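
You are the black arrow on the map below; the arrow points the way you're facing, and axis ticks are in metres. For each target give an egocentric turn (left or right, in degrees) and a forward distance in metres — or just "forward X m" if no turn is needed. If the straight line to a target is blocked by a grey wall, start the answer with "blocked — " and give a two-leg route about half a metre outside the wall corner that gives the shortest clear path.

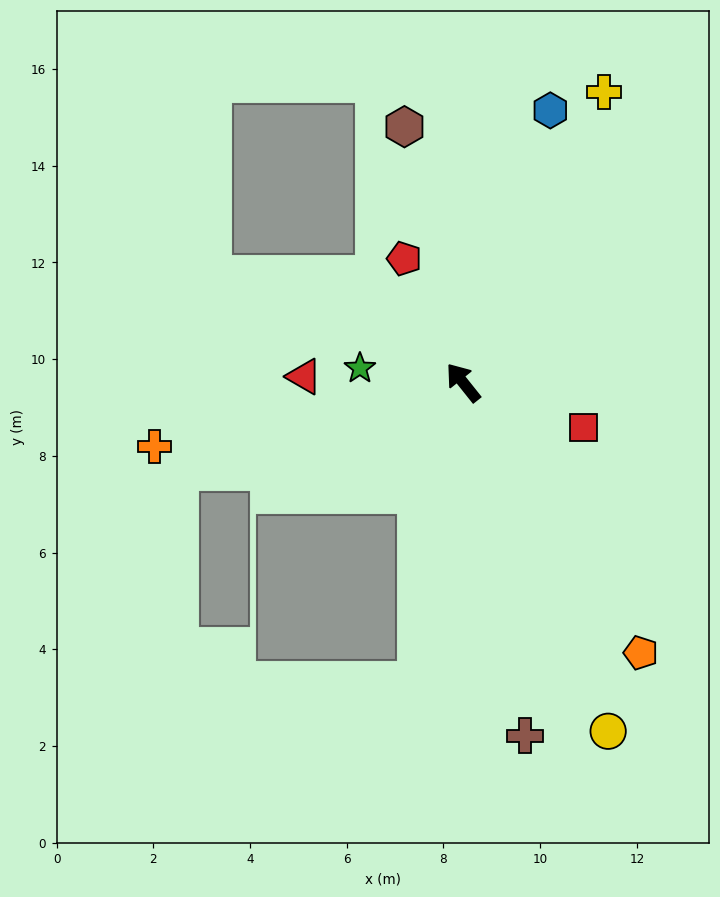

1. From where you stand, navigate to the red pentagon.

turn right 13°, forward 2.8 m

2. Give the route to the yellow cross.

turn right 65°, forward 6.7 m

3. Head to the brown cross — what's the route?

turn left 151°, forward 7.4 m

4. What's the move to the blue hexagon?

turn right 56°, forward 5.9 m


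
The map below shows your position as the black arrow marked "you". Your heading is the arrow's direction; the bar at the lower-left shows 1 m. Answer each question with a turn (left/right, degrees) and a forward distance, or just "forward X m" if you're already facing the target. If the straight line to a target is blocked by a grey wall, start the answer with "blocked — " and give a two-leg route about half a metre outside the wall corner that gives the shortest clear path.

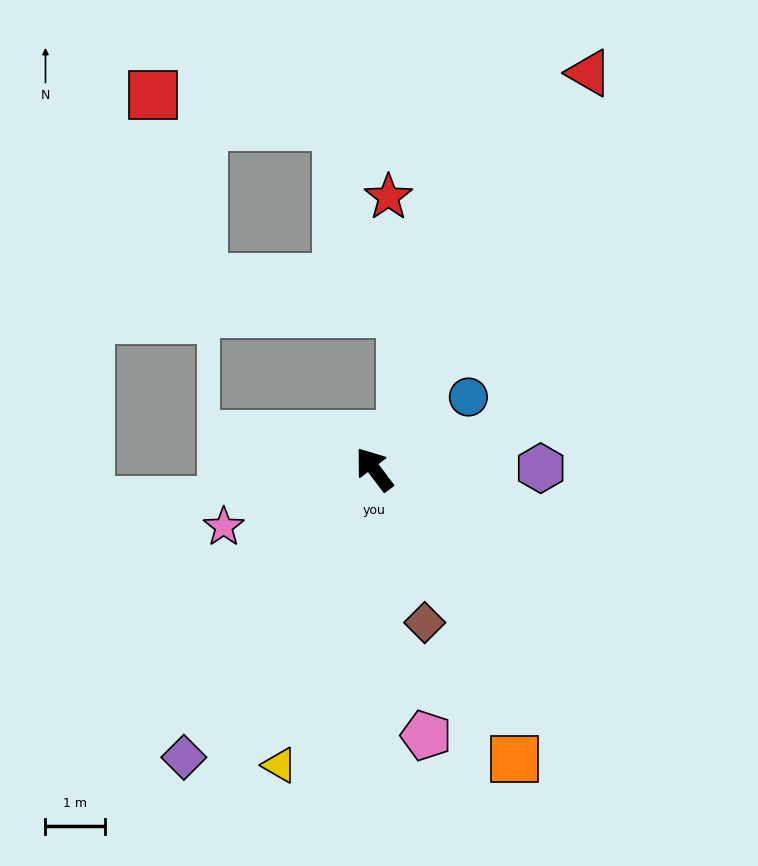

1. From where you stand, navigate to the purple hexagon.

turn right 127°, forward 2.8 m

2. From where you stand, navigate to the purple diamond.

turn left 110°, forward 5.8 m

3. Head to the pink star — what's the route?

turn left 74°, forward 2.7 m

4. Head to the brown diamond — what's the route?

turn left 161°, forward 2.7 m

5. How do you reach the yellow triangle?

turn left 125°, forward 5.3 m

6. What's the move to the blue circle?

turn right 89°, forward 2.0 m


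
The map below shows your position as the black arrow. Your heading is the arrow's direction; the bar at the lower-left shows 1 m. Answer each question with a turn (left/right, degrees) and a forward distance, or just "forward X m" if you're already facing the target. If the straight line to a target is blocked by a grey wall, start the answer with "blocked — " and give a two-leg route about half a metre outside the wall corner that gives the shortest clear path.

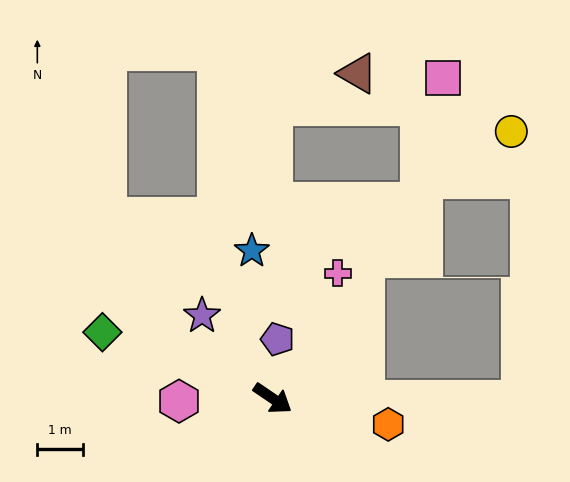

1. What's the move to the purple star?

turn left 165°, forward 2.4 m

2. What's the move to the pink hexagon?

turn right 144°, forward 2.0 m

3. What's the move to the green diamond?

turn right 167°, forward 4.0 m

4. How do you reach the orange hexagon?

turn left 22°, forward 2.6 m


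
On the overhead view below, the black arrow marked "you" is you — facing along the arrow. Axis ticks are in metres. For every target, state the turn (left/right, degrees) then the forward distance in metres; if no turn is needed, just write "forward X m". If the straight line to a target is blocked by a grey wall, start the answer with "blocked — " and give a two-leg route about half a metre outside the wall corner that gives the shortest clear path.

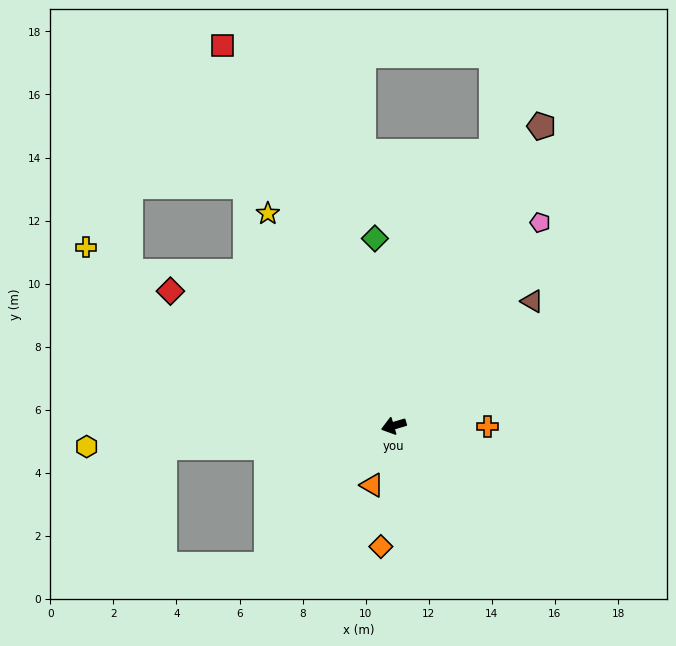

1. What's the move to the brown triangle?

turn right 155°, forward 5.9 m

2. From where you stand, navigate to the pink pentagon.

turn right 142°, forward 7.9 m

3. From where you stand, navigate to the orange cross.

turn left 163°, forward 3.0 m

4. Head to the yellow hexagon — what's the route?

turn right 13°, forward 9.8 m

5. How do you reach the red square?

turn right 82°, forward 13.2 m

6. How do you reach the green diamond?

turn right 101°, forward 6.0 m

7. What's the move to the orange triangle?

turn left 53°, forward 2.0 m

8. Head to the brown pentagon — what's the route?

turn right 133°, forward 10.6 m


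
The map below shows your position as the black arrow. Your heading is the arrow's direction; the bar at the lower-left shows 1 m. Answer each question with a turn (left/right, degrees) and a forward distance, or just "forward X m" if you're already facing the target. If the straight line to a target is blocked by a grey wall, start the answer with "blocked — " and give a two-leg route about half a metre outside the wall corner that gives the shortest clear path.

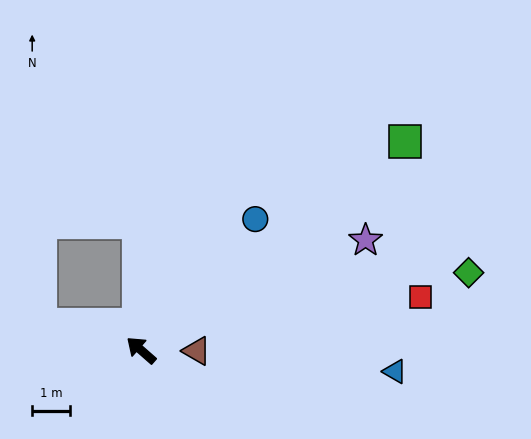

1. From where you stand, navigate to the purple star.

turn right 113°, forward 6.6 m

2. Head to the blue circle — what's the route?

turn right 90°, forward 4.6 m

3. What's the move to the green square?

turn right 100°, forward 8.8 m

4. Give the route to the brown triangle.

turn right 139°, forward 1.5 m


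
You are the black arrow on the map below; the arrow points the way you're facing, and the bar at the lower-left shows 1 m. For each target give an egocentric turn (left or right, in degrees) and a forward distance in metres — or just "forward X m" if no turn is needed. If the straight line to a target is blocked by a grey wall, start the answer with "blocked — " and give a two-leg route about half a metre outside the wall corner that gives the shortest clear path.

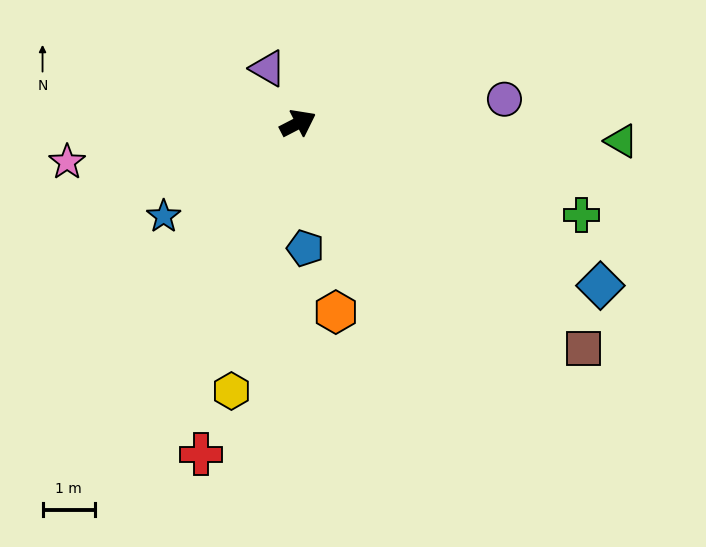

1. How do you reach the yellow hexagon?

turn right 131°, forward 5.3 m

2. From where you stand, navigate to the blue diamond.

turn right 56°, forward 6.6 m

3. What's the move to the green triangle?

turn right 30°, forward 6.2 m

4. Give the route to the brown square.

turn right 66°, forward 6.9 m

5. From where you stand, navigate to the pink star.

turn left 162°, forward 4.5 m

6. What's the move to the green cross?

turn right 45°, forward 5.7 m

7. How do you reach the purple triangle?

turn left 92°, forward 1.2 m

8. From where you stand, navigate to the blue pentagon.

turn right 114°, forward 2.4 m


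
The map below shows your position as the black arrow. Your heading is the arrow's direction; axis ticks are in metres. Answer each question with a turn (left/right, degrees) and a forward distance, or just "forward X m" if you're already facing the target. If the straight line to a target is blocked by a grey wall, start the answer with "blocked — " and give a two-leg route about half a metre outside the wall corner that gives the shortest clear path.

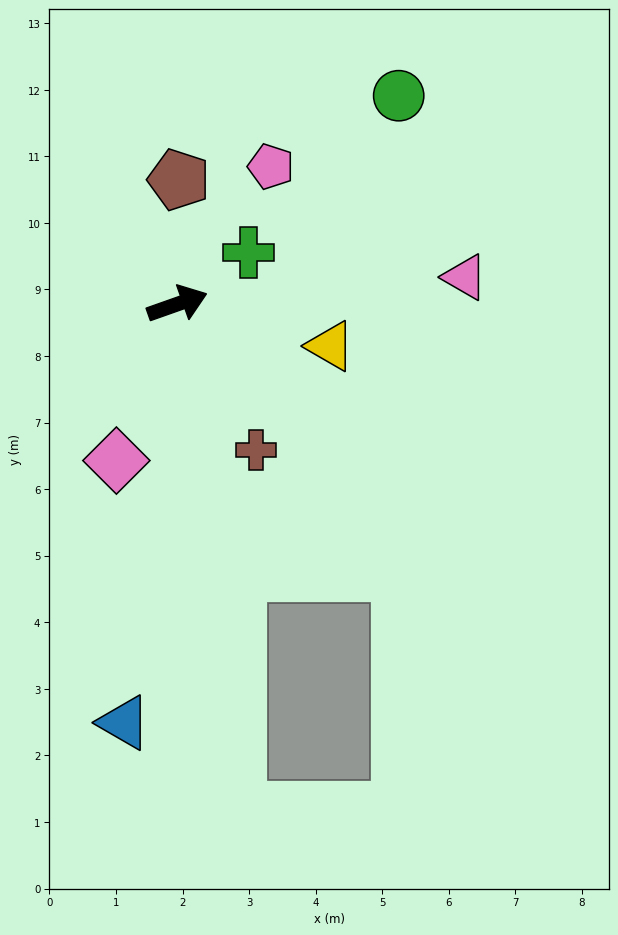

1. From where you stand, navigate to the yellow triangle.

turn right 35°, forward 2.4 m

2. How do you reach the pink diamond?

turn right 131°, forward 2.5 m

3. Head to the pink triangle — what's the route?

turn right 14°, forward 4.3 m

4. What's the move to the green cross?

turn left 16°, forward 1.3 m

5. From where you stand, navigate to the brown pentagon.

turn left 70°, forward 1.9 m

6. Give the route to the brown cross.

turn right 81°, forward 2.5 m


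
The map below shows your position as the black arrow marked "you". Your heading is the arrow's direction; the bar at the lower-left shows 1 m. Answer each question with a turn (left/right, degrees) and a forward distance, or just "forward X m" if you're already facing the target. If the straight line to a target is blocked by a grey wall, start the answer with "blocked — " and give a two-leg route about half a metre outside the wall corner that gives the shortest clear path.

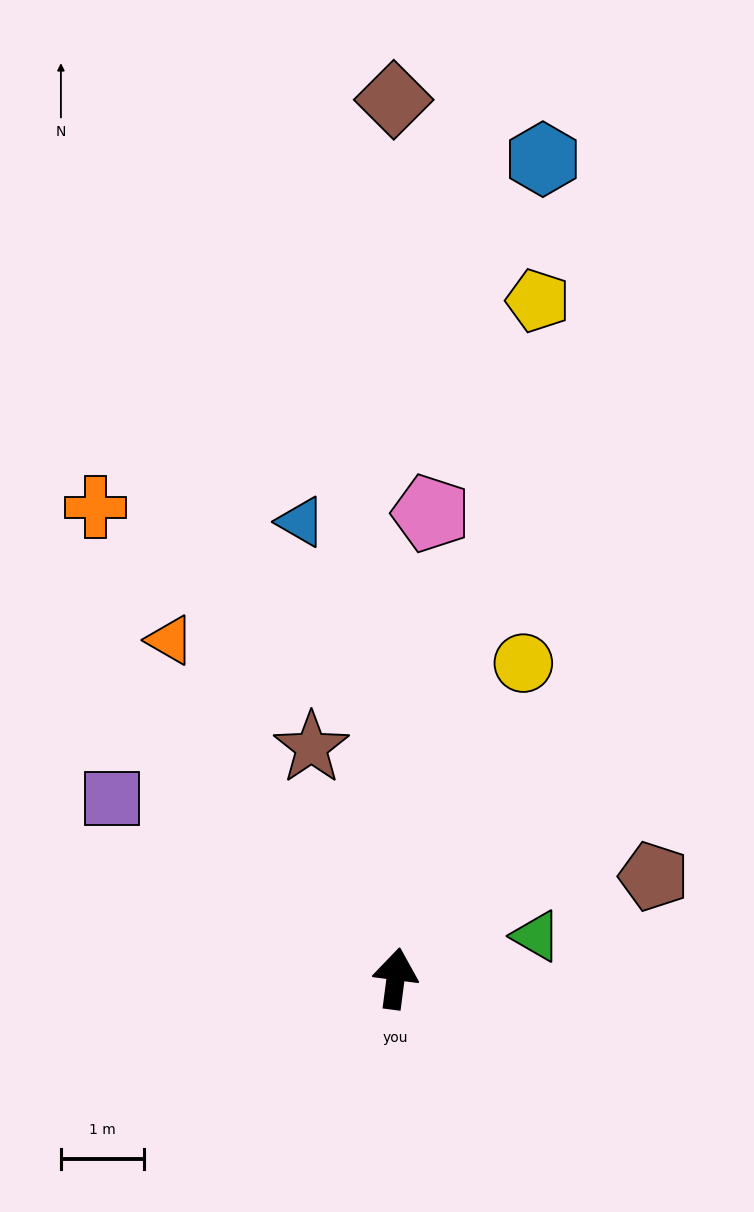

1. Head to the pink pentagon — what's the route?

turn left 3°, forward 5.6 m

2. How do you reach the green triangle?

turn right 66°, forward 1.8 m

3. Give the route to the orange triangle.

turn left 41°, forward 4.9 m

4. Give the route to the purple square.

turn left 65°, forward 4.0 m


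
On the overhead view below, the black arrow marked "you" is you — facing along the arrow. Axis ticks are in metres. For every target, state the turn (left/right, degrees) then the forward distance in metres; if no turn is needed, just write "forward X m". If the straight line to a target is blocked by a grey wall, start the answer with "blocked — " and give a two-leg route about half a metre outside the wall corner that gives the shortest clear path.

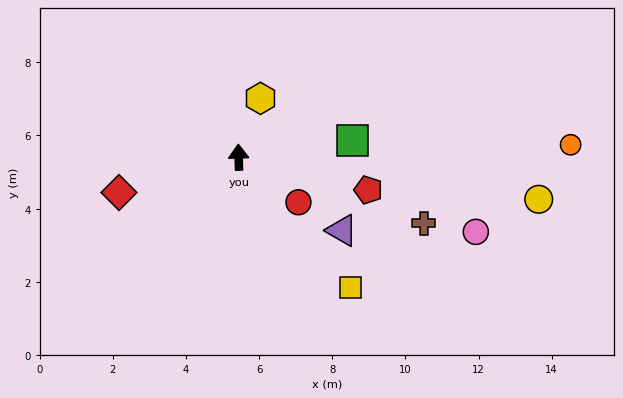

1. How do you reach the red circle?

turn right 129°, forward 2.0 m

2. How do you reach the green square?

turn right 83°, forward 3.2 m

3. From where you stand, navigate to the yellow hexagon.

turn right 22°, forward 1.7 m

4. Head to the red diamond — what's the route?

turn left 105°, forward 3.4 m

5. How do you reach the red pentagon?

turn right 106°, forward 3.7 m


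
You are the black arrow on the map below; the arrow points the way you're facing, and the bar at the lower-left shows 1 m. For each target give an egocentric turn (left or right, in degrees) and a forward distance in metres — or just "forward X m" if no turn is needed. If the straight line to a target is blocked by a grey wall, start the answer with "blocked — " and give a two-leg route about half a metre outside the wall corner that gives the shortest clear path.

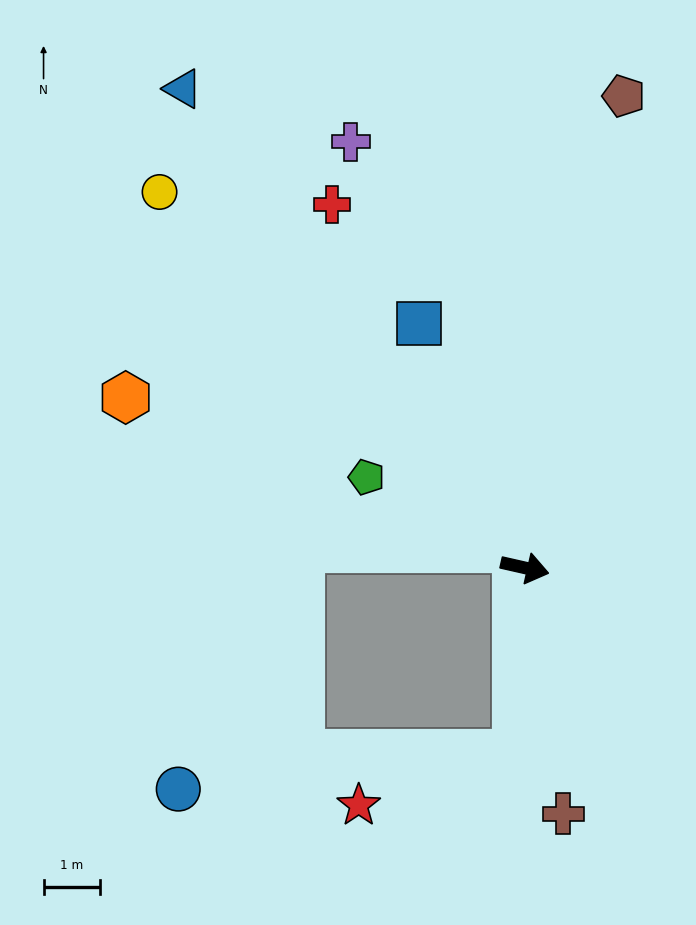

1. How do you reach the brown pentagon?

turn left 91°, forward 8.5 m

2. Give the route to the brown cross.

turn right 68°, forward 4.4 m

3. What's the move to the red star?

blocked — turn right 80°, forward 3.3 m, then turn right 69°, forward 2.9 m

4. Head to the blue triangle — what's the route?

turn left 138°, forward 10.4 m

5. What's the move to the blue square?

turn left 126°, forward 4.7 m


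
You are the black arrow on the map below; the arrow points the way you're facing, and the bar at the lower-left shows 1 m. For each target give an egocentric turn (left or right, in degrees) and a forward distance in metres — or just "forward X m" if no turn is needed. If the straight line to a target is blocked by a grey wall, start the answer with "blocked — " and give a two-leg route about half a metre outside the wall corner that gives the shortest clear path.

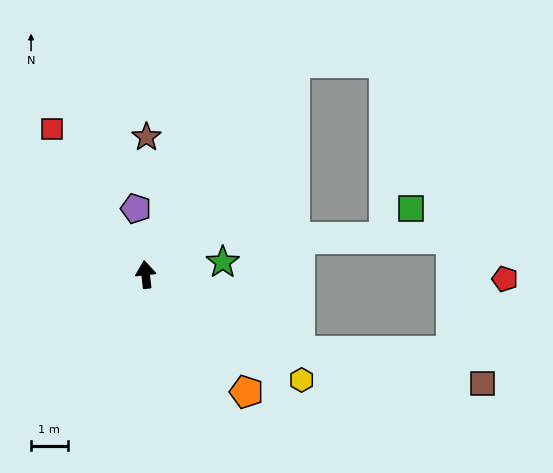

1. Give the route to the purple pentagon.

turn left 2°, forward 1.8 m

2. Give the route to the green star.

turn right 87°, forward 2.1 m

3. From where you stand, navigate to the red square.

turn left 27°, forward 4.7 m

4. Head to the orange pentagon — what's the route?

turn right 146°, forward 4.2 m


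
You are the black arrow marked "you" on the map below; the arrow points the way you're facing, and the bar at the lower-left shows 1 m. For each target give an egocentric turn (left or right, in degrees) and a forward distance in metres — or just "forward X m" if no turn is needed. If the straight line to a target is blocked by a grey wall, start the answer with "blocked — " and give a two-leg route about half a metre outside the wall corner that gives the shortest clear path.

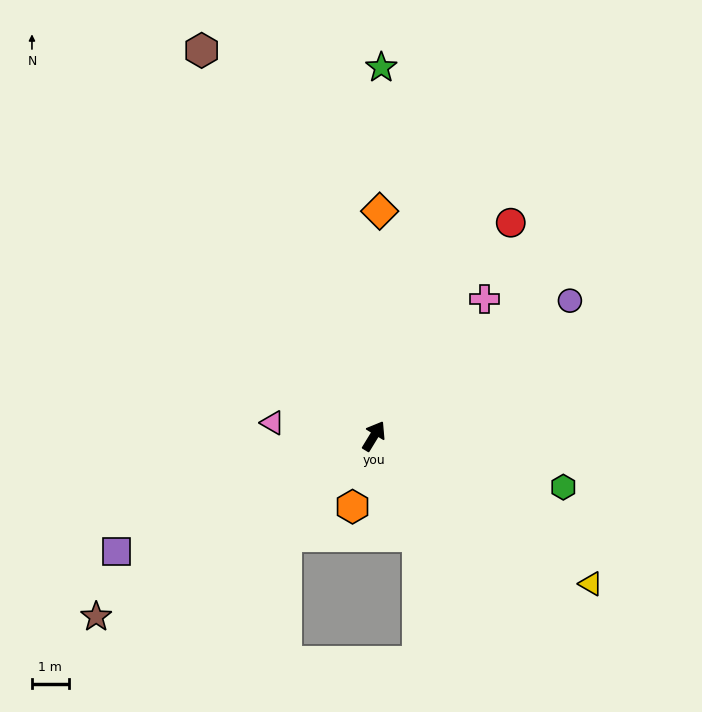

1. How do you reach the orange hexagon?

turn right 165°, forward 2.0 m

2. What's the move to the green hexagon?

turn right 74°, forward 5.3 m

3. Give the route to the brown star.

turn left 154°, forward 9.0 m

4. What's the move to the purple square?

turn left 145°, forward 7.7 m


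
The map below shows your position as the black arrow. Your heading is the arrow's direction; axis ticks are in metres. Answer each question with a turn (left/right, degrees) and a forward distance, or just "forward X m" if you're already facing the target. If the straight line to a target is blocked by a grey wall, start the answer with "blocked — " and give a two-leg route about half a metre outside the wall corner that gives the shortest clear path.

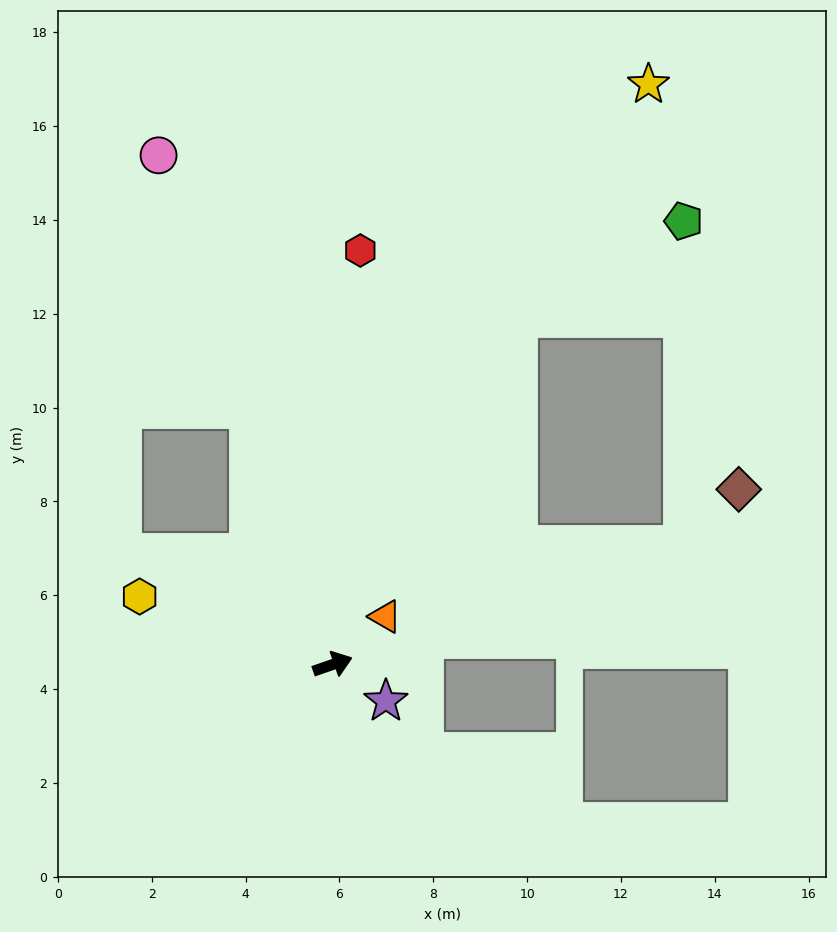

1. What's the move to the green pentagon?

blocked — forward 7.9 m, then turn left 71°, forward 6.9 m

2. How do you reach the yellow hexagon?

turn left 141°, forward 4.4 m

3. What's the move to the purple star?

turn right 54°, forward 1.4 m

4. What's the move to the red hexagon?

turn left 67°, forward 8.8 m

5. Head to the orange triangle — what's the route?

turn left 23°, forward 1.5 m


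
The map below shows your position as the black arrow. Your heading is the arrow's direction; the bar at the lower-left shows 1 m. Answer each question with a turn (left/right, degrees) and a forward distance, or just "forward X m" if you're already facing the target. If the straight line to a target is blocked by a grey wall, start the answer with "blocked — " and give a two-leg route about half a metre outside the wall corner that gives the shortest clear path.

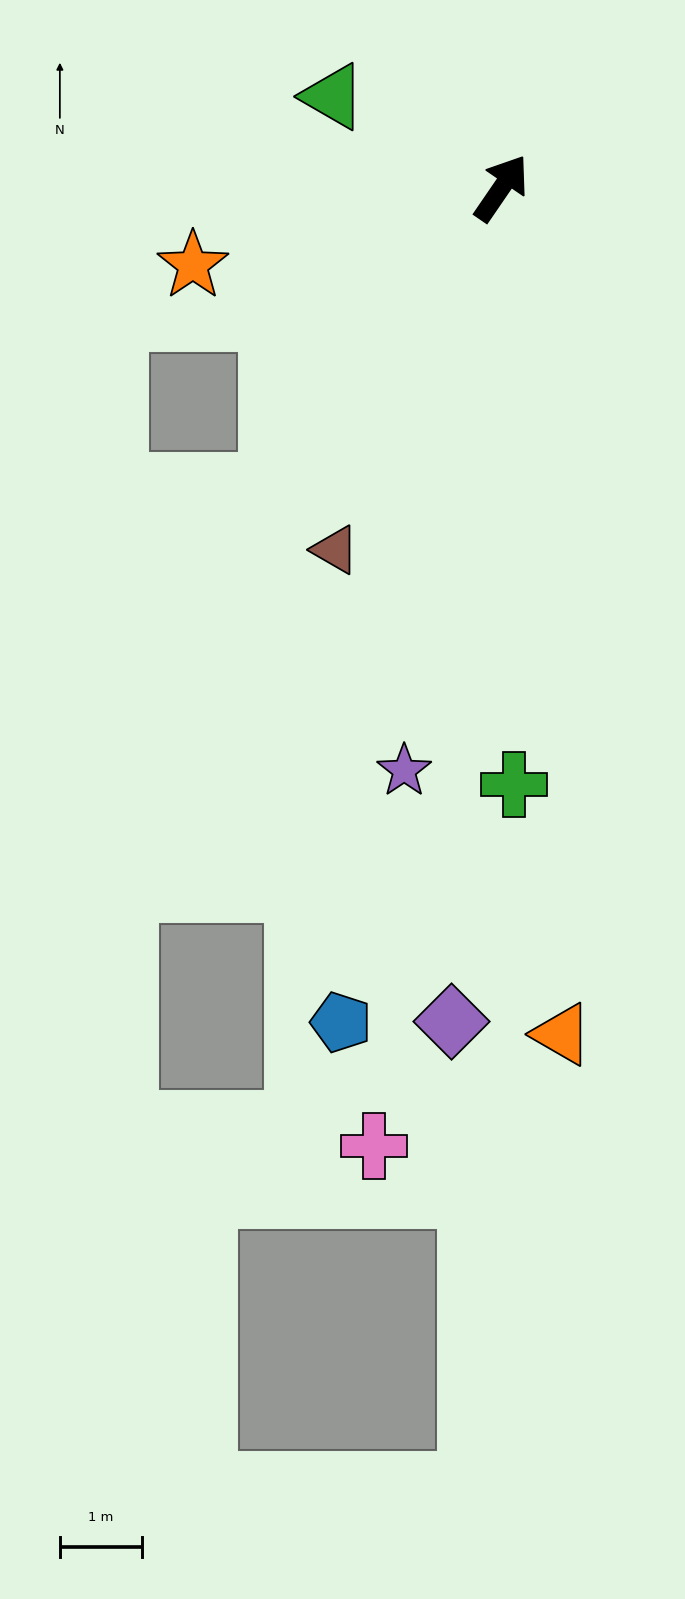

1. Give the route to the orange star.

turn left 138°, forward 3.9 m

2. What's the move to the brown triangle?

turn right 170°, forward 4.8 m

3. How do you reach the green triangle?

turn left 96°, forward 2.3 m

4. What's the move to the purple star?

turn right 155°, forward 7.2 m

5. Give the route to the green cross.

turn right 144°, forward 7.3 m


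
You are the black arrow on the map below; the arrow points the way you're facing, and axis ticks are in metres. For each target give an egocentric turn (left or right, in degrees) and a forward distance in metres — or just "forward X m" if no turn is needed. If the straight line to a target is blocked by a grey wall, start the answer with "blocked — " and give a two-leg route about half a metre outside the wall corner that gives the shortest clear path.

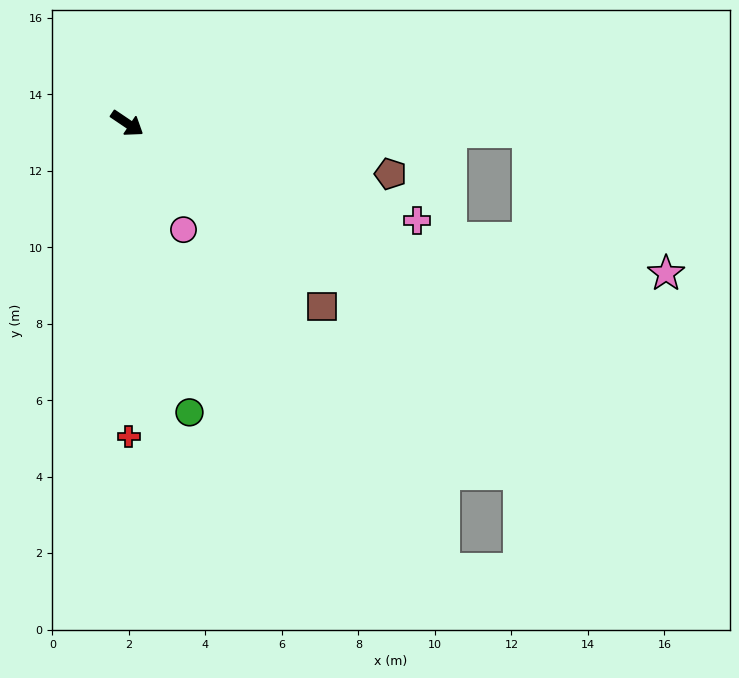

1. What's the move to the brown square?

turn right 9°, forward 7.0 m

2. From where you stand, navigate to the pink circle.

turn right 28°, forward 3.1 m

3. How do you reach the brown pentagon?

turn left 23°, forward 7.0 m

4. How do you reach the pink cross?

turn left 15°, forward 8.0 m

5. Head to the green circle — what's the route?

turn right 44°, forward 7.7 m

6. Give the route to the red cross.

turn right 56°, forward 8.2 m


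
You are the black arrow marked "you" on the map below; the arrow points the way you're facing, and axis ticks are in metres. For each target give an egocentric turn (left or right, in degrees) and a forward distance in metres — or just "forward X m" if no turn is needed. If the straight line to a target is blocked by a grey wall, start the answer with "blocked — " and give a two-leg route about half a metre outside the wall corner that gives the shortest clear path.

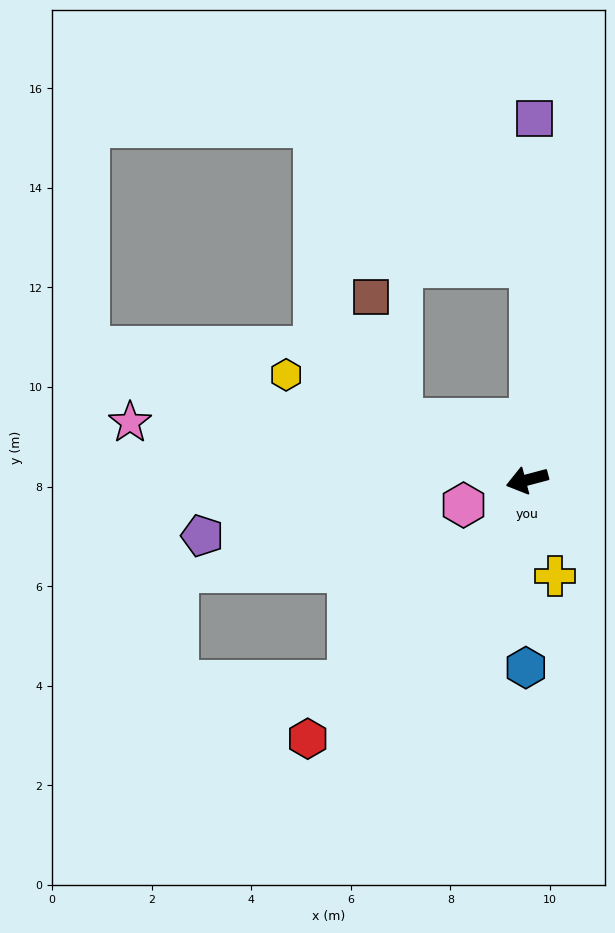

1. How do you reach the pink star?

turn right 23°, forward 8.1 m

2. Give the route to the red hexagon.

turn left 35°, forward 6.8 m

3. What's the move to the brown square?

blocked — turn right 41°, forward 2.8 m, then turn right 50°, forward 2.5 m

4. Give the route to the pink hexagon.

turn left 7°, forward 1.4 m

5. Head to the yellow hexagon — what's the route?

turn right 38°, forward 5.3 m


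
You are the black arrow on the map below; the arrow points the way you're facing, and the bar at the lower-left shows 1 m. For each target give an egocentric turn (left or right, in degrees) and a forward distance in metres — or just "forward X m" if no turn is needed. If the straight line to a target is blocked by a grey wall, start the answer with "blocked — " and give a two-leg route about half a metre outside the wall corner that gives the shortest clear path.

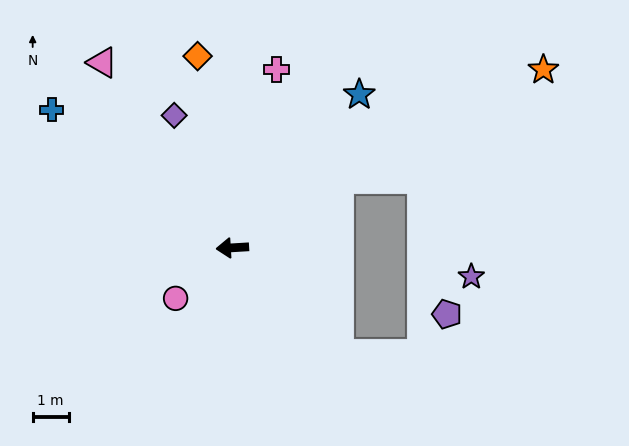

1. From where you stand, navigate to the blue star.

turn right 133°, forward 5.5 m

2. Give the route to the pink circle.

turn left 38°, forward 2.1 m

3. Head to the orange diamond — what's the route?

turn right 83°, forward 5.4 m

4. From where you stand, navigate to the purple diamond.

turn right 70°, forward 4.0 m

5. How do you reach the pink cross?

turn right 107°, forward 5.1 m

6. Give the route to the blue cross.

turn right 41°, forward 6.3 m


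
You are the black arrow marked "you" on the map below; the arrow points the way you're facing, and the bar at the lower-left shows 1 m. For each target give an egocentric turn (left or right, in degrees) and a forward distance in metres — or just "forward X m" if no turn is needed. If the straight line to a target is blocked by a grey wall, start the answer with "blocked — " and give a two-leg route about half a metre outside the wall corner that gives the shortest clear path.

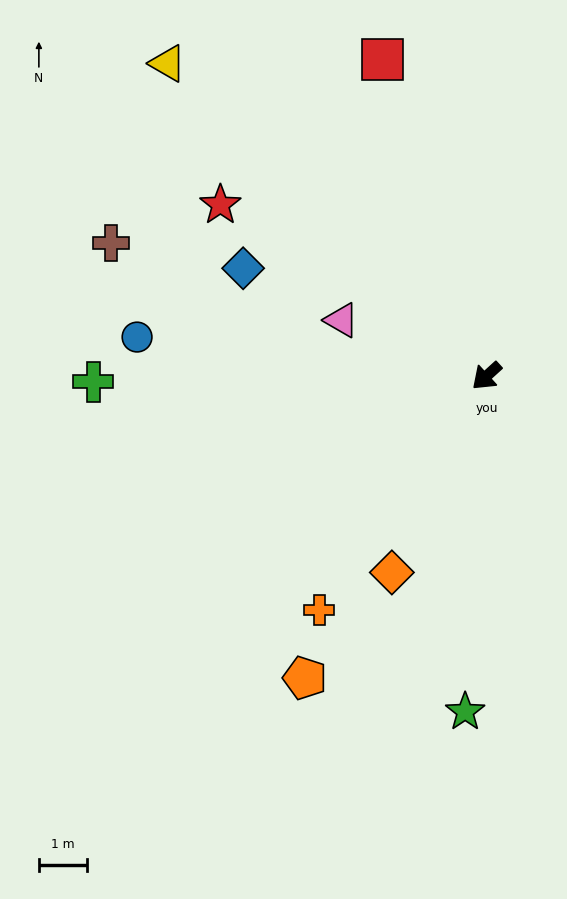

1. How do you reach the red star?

turn right 75°, forward 6.5 m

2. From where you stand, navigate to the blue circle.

turn right 49°, forward 7.3 m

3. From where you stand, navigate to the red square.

turn right 114°, forward 6.9 m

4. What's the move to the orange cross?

turn left 12°, forward 5.9 m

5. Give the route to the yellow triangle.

turn right 87°, forward 9.2 m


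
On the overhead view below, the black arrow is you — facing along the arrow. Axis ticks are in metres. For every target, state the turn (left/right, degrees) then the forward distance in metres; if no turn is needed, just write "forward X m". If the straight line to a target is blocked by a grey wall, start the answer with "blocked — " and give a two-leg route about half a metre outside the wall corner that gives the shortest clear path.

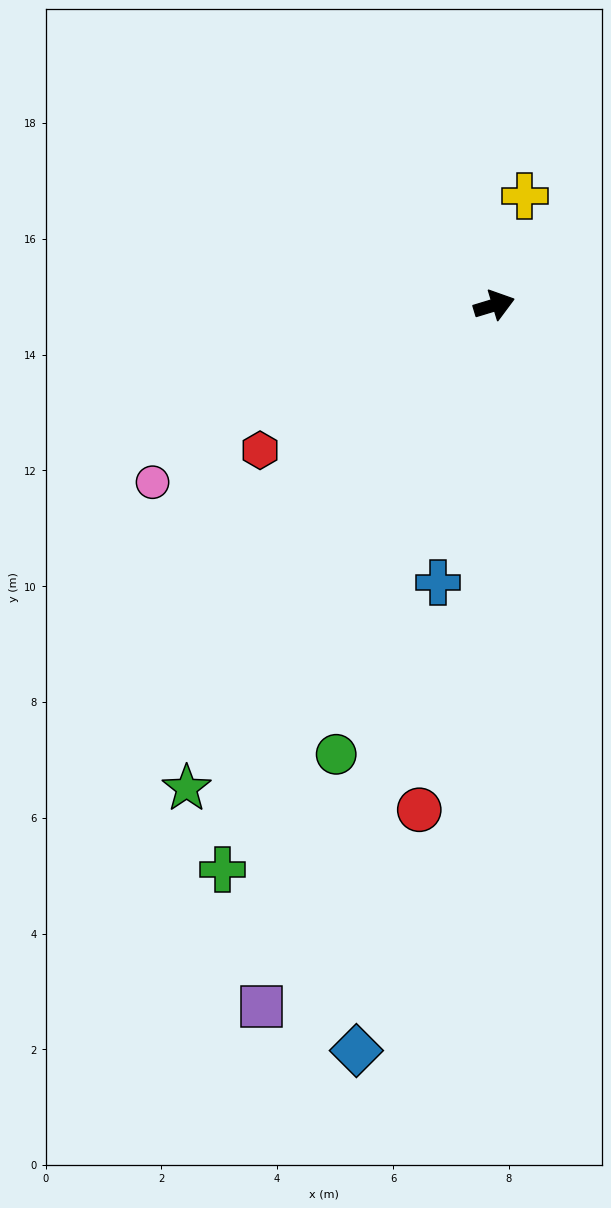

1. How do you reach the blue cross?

turn right 118°, forward 4.9 m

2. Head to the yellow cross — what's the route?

turn left 58°, forward 2.0 m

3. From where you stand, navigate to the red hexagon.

turn right 165°, forward 4.8 m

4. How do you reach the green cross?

turn right 133°, forward 10.8 m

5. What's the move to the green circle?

turn right 126°, forward 8.2 m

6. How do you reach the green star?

turn right 139°, forward 9.9 m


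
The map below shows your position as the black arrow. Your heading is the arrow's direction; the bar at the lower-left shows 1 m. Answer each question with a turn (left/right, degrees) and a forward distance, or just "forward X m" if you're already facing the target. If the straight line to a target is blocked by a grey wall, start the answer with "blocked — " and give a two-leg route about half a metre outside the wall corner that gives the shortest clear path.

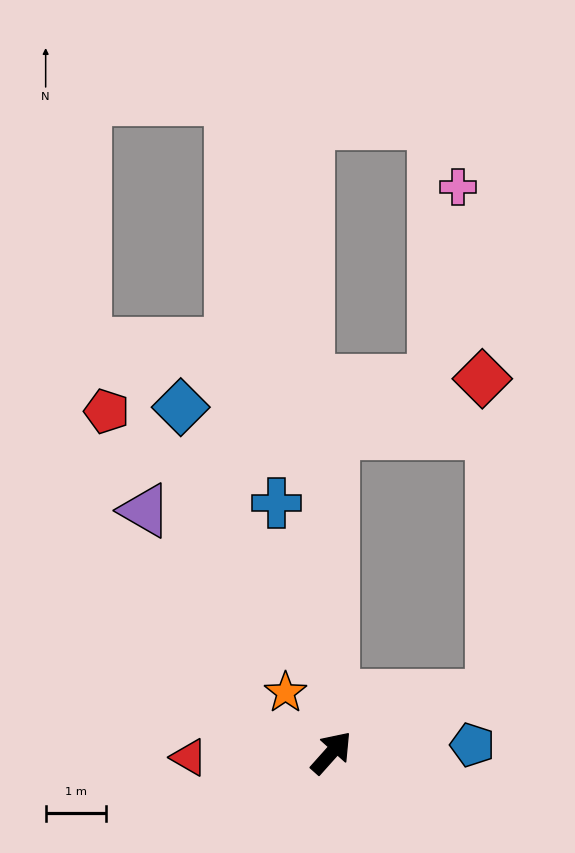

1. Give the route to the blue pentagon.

turn right 45°, forward 2.3 m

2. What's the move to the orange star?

turn left 79°, forward 1.2 m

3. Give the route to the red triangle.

turn left 134°, forward 2.3 m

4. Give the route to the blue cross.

turn left 54°, forward 4.2 m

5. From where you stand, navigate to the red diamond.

blocked — turn left 41°, forward 5.2 m, then turn right 69°, forward 2.6 m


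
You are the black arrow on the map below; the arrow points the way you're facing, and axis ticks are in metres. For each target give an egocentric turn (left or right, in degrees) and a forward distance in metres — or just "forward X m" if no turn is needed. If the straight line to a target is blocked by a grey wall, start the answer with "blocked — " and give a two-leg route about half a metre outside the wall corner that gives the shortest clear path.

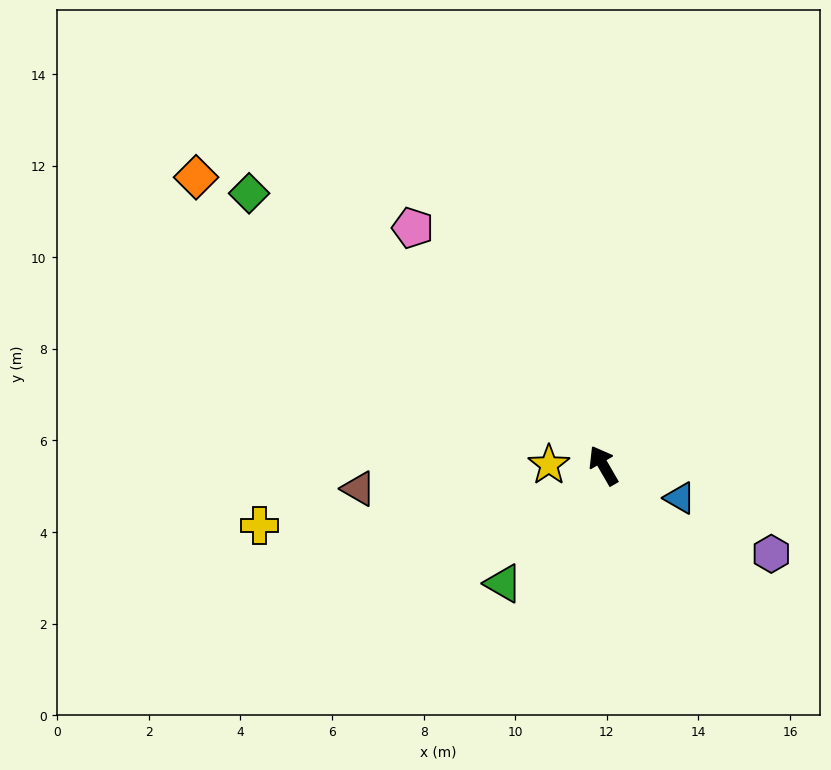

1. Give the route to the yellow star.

turn left 59°, forward 1.2 m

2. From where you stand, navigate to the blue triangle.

turn right 143°, forward 1.8 m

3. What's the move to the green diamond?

turn left 22°, forward 9.8 m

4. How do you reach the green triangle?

turn left 110°, forward 3.4 m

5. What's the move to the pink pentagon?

turn left 9°, forward 6.7 m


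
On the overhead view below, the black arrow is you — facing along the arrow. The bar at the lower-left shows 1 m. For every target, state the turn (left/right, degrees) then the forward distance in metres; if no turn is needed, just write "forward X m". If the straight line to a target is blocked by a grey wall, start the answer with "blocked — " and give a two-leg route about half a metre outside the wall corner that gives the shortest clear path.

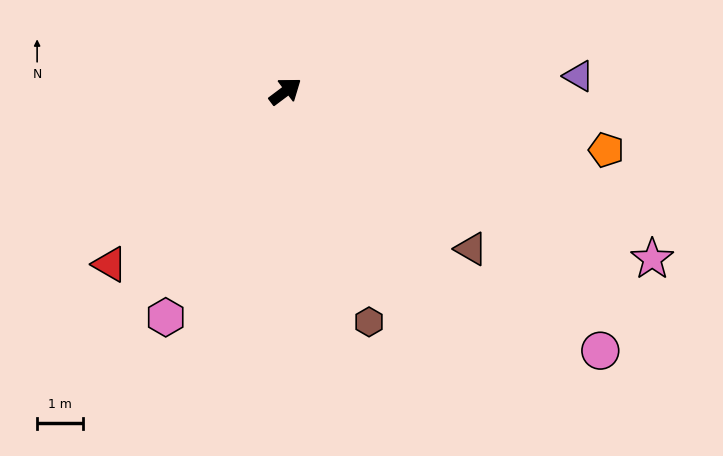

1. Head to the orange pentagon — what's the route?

turn right 47°, forward 7.2 m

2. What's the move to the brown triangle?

turn right 77°, forward 5.4 m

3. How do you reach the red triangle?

turn right 172°, forward 5.4 m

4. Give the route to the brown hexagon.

turn right 107°, forward 5.4 m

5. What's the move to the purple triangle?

turn right 34°, forward 6.5 m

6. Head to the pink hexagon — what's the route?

turn right 155°, forward 5.6 m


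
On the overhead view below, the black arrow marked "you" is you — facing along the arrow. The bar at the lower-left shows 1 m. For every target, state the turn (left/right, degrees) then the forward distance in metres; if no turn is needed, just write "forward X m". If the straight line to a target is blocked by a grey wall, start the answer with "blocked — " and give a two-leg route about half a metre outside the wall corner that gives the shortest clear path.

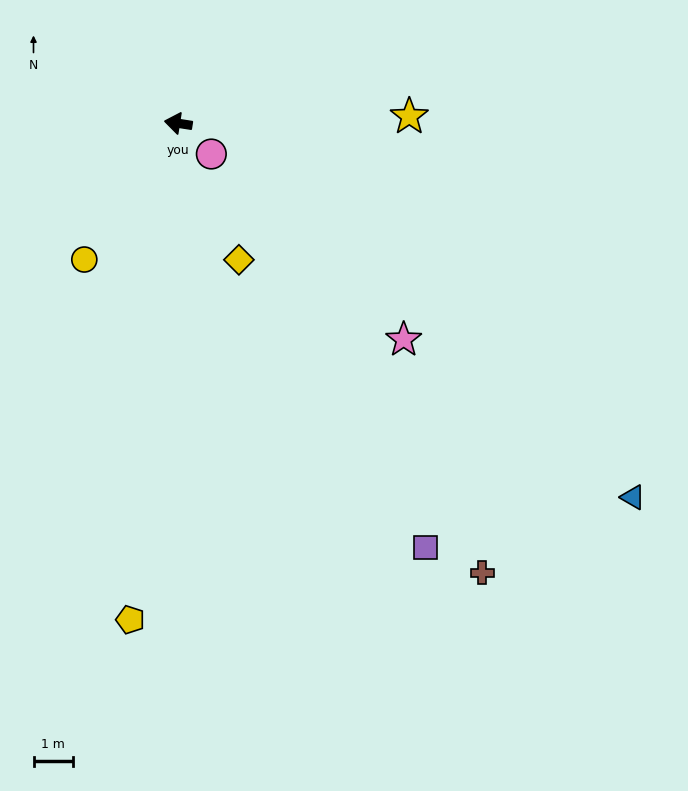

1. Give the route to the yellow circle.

turn left 64°, forward 4.2 m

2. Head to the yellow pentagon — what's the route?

turn left 93°, forward 12.7 m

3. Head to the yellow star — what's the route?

turn right 169°, forward 5.9 m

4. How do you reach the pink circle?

turn left 146°, forward 1.1 m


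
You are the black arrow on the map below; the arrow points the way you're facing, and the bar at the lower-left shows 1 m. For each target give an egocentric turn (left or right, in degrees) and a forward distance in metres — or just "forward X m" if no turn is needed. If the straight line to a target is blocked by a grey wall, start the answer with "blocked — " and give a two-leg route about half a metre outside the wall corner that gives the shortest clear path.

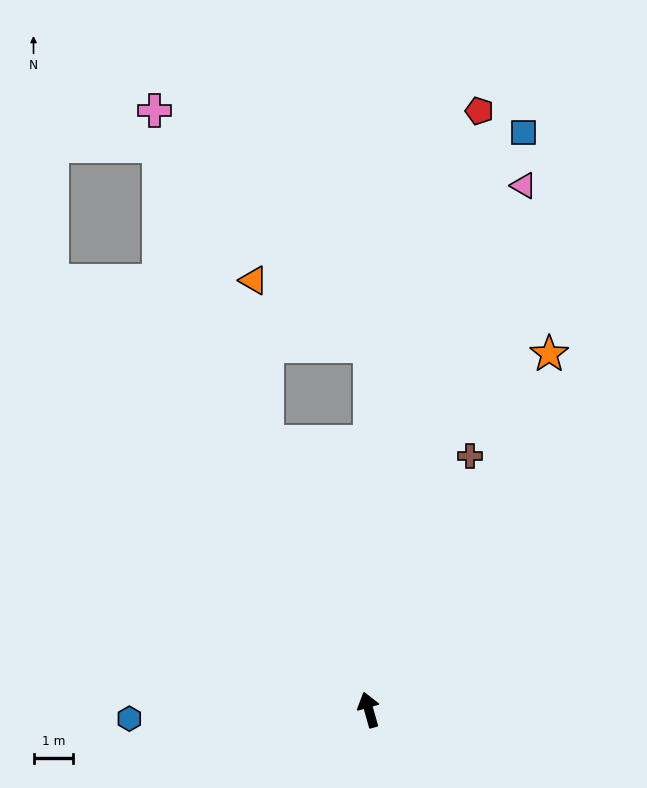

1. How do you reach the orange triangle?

blocked — turn left 5°, forward 7.2 m, then turn right 16°, forward 4.1 m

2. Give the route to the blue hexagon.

turn left 76°, forward 6.0 m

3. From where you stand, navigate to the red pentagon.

turn right 26°, forward 15.4 m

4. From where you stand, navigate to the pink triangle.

turn right 32°, forward 13.8 m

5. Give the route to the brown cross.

turn right 38°, forward 6.9 m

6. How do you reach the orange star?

turn right 43°, forward 10.1 m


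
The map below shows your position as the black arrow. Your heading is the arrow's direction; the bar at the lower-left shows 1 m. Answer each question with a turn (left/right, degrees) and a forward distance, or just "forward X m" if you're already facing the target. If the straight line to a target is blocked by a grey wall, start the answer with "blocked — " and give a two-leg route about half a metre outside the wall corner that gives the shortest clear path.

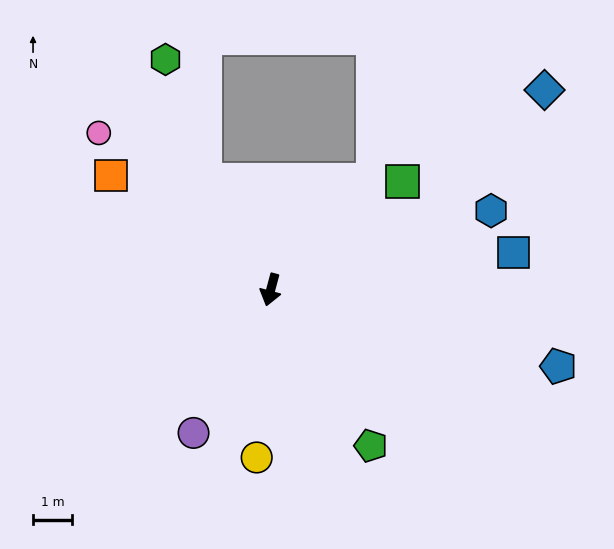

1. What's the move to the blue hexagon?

turn left 125°, forward 6.0 m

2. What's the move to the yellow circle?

turn left 10°, forward 4.3 m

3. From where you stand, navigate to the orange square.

turn right 111°, forward 5.1 m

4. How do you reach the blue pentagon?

turn left 90°, forward 7.7 m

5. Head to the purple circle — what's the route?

turn right 13°, forward 4.2 m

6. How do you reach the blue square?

turn left 114°, forward 6.3 m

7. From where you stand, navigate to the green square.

turn left 144°, forward 4.4 m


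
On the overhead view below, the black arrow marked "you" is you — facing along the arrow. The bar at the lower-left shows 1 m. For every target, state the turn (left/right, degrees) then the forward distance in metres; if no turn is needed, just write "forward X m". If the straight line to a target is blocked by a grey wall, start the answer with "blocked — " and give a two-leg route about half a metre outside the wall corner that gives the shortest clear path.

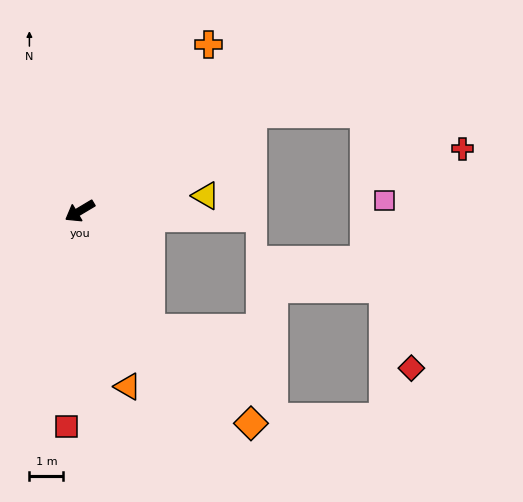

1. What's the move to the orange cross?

turn right 159°, forward 6.2 m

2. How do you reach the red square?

turn left 56°, forward 6.4 m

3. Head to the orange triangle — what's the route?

turn left 74°, forward 5.4 m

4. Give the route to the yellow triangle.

turn left 156°, forward 3.7 m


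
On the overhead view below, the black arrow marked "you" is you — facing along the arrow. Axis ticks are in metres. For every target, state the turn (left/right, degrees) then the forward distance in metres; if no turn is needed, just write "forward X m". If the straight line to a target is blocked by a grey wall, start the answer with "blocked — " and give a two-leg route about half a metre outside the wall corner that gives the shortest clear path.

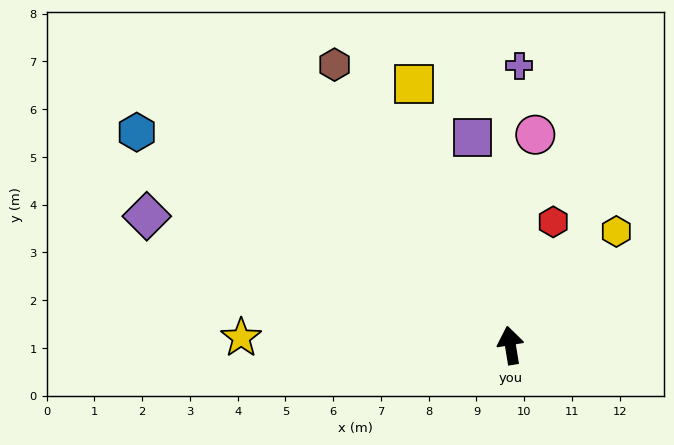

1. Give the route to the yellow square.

turn left 11°, forward 5.8 m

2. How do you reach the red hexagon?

turn right 28°, forward 2.7 m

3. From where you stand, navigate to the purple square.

forward 4.4 m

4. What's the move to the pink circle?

turn right 16°, forward 4.4 m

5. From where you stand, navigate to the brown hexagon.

turn left 23°, forward 6.9 m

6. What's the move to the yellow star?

turn left 79°, forward 5.6 m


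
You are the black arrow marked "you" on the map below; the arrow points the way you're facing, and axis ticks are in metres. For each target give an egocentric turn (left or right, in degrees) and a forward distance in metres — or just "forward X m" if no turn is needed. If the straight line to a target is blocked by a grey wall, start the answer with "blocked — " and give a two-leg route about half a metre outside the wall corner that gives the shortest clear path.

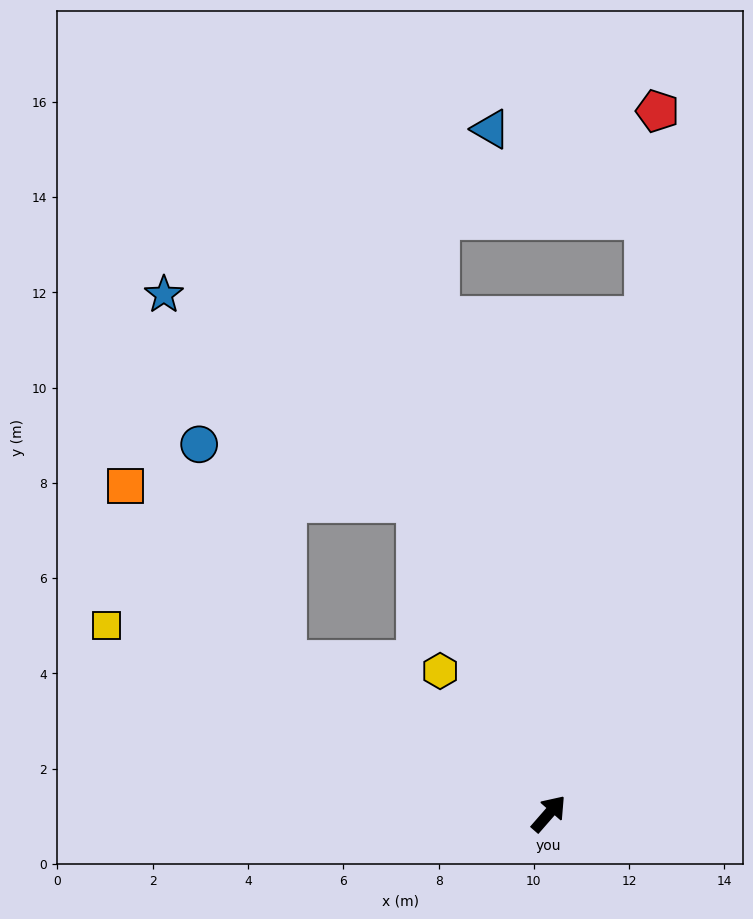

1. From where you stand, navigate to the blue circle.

blocked — turn left 101°, forward 6.4 m, then turn right 38°, forward 4.9 m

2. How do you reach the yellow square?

turn left 108°, forward 10.1 m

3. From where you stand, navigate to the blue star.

blocked — turn left 64°, forward 7.1 m, then turn left 28°, forward 6.9 m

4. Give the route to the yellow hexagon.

turn left 78°, forward 3.8 m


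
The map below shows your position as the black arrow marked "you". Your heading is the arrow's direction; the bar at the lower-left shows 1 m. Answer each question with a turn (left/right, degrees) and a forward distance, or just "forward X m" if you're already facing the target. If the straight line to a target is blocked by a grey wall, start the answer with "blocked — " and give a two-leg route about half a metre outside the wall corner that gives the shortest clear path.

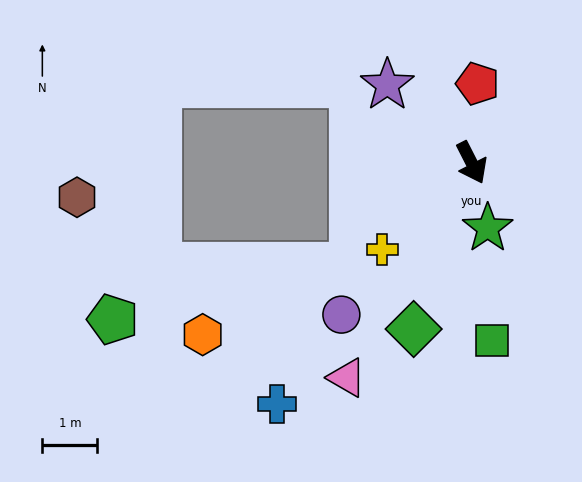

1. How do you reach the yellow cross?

turn right 73°, forward 2.3 m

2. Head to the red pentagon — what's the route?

turn left 149°, forward 1.4 m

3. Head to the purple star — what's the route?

turn right 160°, forward 2.1 m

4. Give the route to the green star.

turn right 13°, forward 1.2 m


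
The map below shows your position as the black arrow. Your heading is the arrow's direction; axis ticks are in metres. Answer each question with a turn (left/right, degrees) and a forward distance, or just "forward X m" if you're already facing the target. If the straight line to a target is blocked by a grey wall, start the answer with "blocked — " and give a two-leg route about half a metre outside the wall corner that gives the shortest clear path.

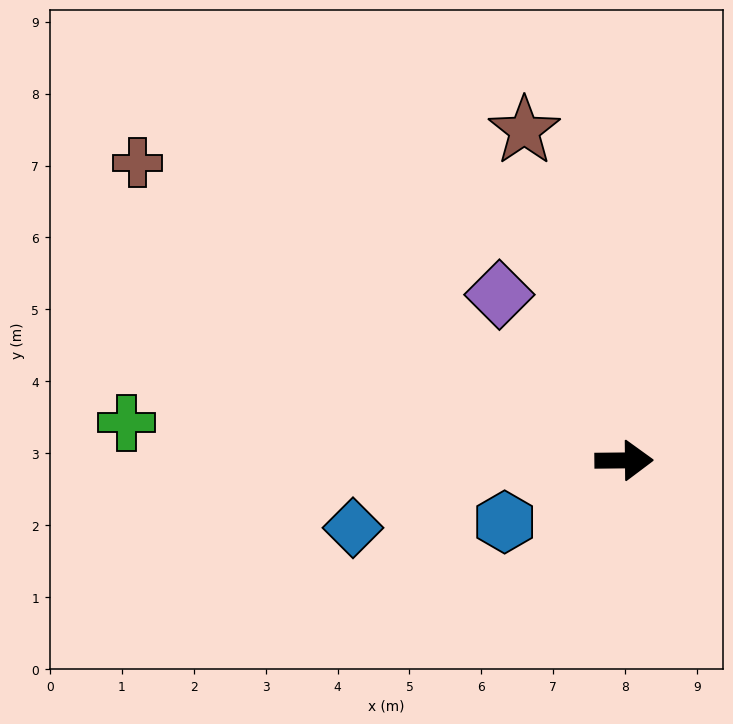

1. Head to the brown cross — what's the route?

turn left 148°, forward 7.9 m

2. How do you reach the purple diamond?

turn left 126°, forward 2.9 m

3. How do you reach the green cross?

turn left 175°, forward 6.9 m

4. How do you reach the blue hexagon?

turn right 153°, forward 1.9 m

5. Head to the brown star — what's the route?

turn left 106°, forward 4.8 m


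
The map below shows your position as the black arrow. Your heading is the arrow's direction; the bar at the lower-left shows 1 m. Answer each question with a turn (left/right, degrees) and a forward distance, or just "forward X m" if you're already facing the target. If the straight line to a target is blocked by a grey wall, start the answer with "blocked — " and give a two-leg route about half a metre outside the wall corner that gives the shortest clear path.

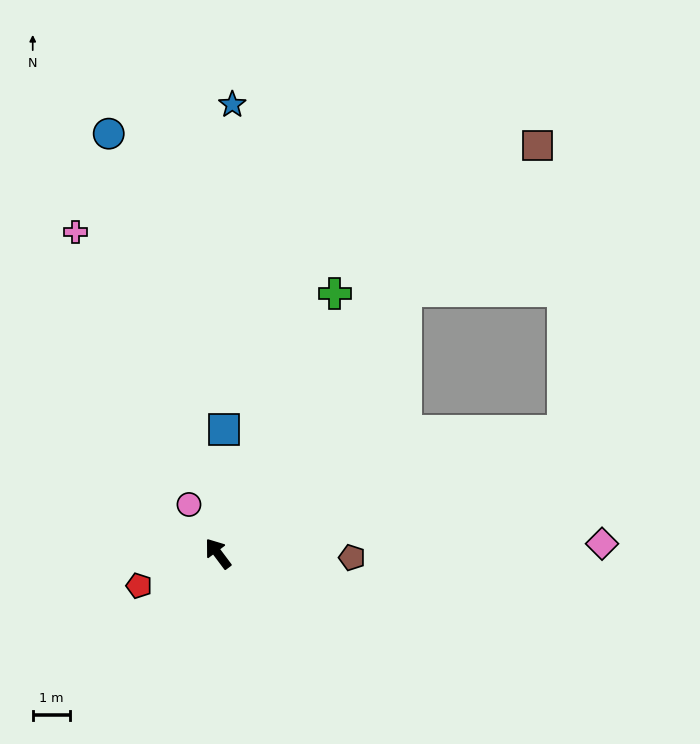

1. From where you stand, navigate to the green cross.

turn right 61°, forward 7.6 m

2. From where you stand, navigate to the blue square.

turn right 40°, forward 3.3 m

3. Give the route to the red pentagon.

turn left 75°, forward 2.3 m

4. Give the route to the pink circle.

turn right 6°, forward 1.5 m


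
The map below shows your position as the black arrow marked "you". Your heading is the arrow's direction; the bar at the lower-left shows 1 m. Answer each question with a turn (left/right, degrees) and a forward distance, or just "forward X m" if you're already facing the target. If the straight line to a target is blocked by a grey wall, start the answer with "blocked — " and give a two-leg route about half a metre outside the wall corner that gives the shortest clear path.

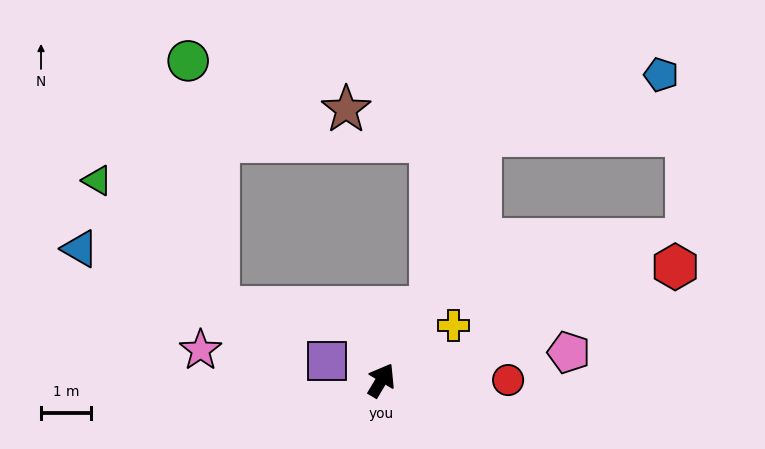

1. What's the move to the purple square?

turn left 101°, forward 1.2 m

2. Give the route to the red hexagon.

turn right 38°, forward 6.3 m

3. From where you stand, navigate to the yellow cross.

turn right 22°, forward 1.8 m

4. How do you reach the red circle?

turn right 59°, forward 2.5 m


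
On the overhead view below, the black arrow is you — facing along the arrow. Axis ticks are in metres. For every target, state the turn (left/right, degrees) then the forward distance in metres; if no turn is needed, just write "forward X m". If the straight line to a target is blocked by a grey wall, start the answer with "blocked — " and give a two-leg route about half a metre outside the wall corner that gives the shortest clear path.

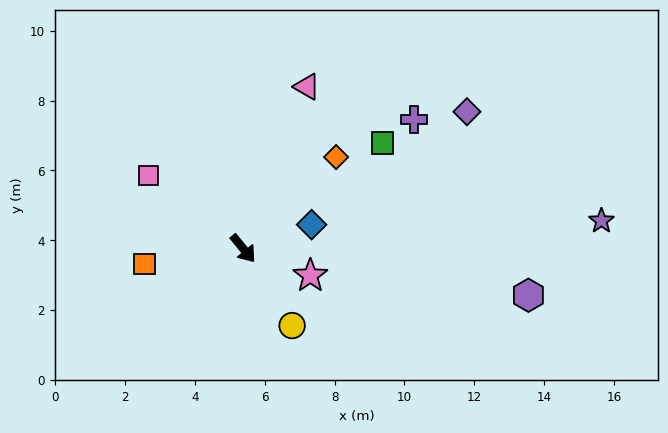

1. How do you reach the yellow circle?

turn right 7°, forward 2.6 m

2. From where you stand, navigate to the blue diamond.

turn left 70°, forward 2.1 m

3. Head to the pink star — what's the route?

turn left 29°, forward 2.1 m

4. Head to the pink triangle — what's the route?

turn left 119°, forward 5.0 m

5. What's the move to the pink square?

turn right 167°, forward 3.4 m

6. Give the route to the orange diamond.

turn left 95°, forward 3.7 m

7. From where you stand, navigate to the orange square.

turn right 120°, forward 2.9 m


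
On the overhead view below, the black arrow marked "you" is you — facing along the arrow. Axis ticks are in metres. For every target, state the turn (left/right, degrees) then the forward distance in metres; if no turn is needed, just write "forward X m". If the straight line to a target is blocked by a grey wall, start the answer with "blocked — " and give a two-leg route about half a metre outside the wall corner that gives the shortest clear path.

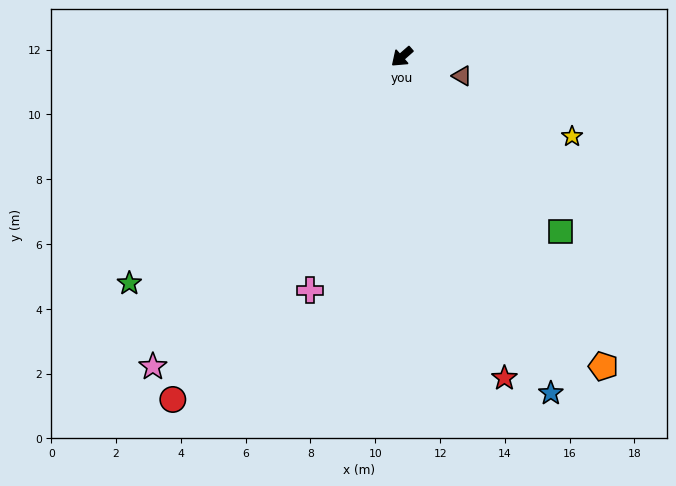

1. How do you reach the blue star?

turn left 73°, forward 11.4 m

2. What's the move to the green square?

turn left 91°, forward 7.3 m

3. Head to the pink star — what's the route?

turn left 10°, forward 12.3 m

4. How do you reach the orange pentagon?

turn left 82°, forward 11.4 m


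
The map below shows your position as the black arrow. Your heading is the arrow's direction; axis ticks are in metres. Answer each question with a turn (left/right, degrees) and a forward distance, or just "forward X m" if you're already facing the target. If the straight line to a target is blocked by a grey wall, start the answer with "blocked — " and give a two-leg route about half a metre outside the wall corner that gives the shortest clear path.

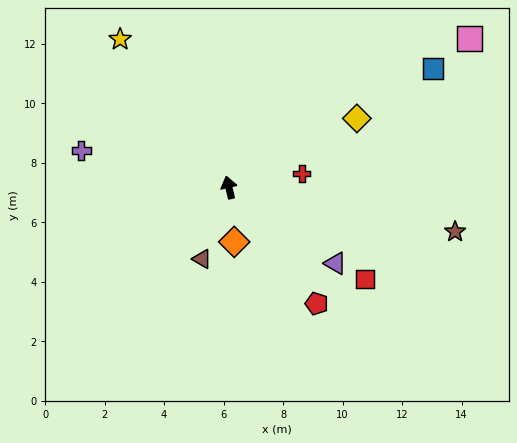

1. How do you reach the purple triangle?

turn right 139°, forward 4.4 m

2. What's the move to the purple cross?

turn left 63°, forward 5.1 m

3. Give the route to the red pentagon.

turn right 156°, forward 4.9 m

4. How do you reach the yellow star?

turn left 23°, forward 6.2 m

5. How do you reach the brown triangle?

turn left 146°, forward 2.6 m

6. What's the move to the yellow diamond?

turn right 75°, forward 4.9 m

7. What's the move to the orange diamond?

turn left 172°, forward 1.8 m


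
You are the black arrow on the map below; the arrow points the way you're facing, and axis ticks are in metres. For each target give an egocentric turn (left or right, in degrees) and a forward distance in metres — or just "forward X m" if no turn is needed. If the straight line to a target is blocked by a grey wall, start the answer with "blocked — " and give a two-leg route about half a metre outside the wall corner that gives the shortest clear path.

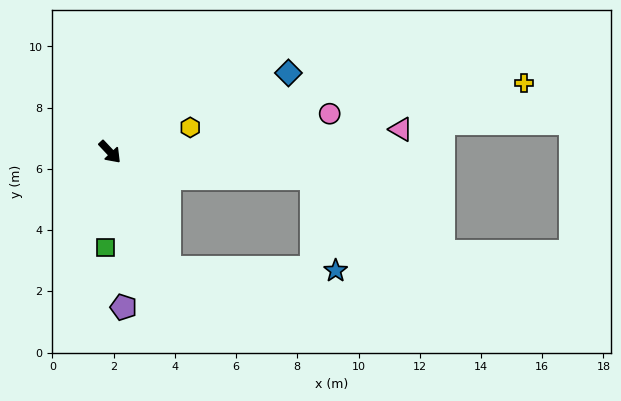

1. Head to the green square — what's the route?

turn right 46°, forward 3.1 m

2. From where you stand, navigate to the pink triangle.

turn left 51°, forward 9.5 m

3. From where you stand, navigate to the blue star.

blocked — turn right 17°, forward 4.3 m, then turn left 63°, forward 5.5 m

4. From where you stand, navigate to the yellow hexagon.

turn left 64°, forward 2.7 m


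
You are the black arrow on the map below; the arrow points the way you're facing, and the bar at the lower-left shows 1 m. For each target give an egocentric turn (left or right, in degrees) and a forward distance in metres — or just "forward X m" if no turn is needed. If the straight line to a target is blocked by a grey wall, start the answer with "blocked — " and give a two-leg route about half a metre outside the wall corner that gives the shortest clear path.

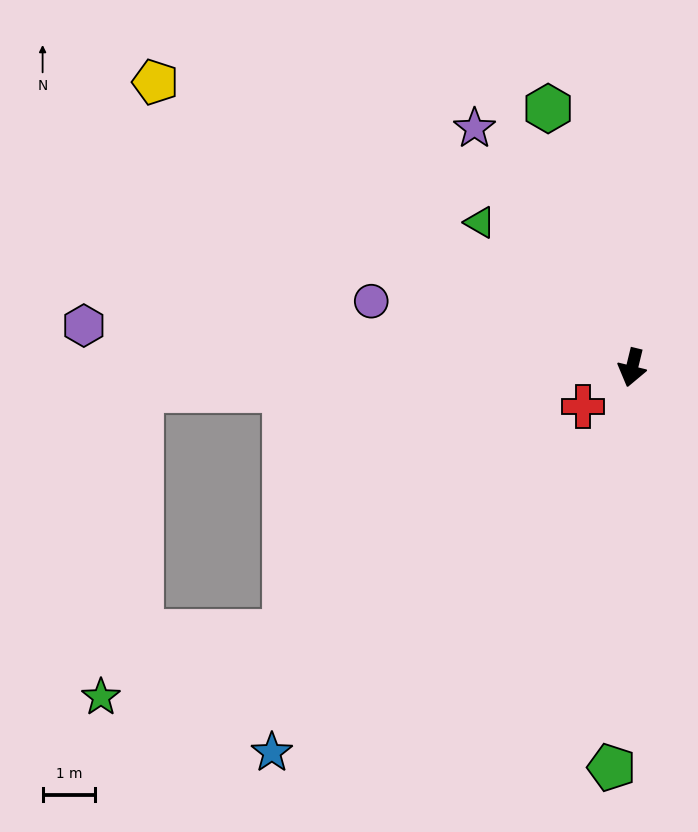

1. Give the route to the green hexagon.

turn right 148°, forward 5.2 m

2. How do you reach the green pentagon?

turn left 11°, forward 7.6 m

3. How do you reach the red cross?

turn right 38°, forward 1.2 m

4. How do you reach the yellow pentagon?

turn right 107°, forward 10.5 m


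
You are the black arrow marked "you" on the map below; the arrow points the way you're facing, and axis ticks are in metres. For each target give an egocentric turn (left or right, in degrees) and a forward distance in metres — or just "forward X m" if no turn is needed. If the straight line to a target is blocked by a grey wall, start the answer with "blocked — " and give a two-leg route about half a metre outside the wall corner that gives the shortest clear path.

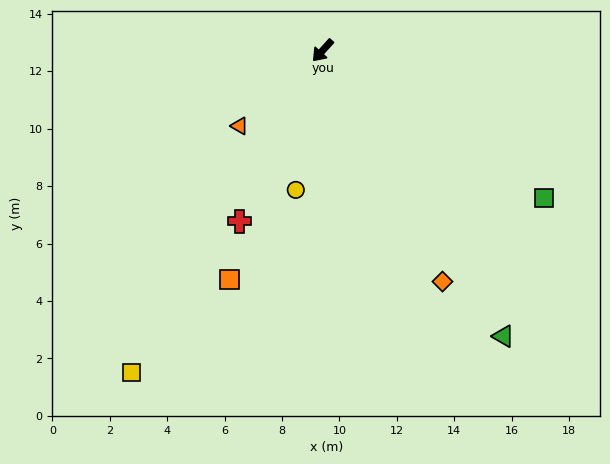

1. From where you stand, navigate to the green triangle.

turn left 74°, forward 11.8 m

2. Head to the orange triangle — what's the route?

turn right 6°, forward 3.9 m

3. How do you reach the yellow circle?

turn left 31°, forward 4.9 m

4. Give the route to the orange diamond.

turn left 69°, forward 9.1 m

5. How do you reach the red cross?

turn left 16°, forward 6.6 m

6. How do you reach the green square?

turn left 98°, forward 9.3 m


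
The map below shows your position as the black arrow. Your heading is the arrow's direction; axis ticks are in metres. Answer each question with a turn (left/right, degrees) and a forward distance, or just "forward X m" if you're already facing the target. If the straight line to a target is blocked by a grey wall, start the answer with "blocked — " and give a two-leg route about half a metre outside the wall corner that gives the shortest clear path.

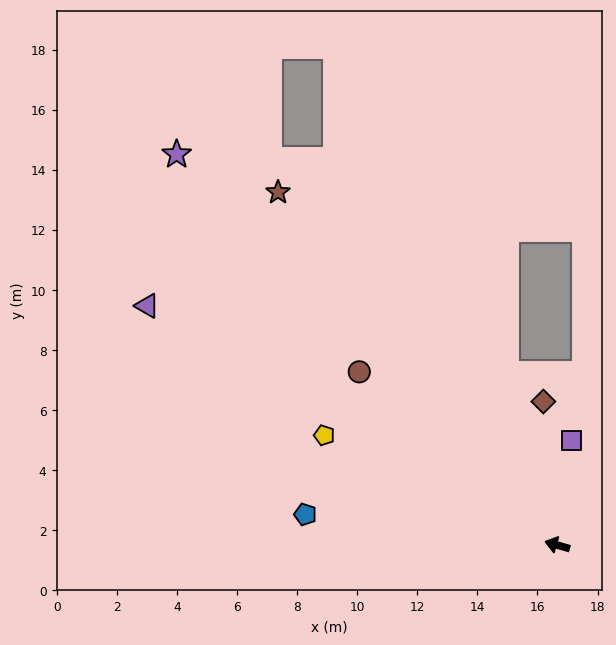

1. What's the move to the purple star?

turn right 30°, forward 18.2 m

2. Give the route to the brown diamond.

turn right 68°, forward 4.8 m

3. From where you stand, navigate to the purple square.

turn right 82°, forward 3.5 m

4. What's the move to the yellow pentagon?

turn right 9°, forward 8.6 m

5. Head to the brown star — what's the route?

turn right 36°, forward 15.0 m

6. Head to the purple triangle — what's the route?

turn right 14°, forward 15.8 m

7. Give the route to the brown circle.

turn right 25°, forward 8.8 m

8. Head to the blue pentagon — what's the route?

turn left 9°, forward 8.5 m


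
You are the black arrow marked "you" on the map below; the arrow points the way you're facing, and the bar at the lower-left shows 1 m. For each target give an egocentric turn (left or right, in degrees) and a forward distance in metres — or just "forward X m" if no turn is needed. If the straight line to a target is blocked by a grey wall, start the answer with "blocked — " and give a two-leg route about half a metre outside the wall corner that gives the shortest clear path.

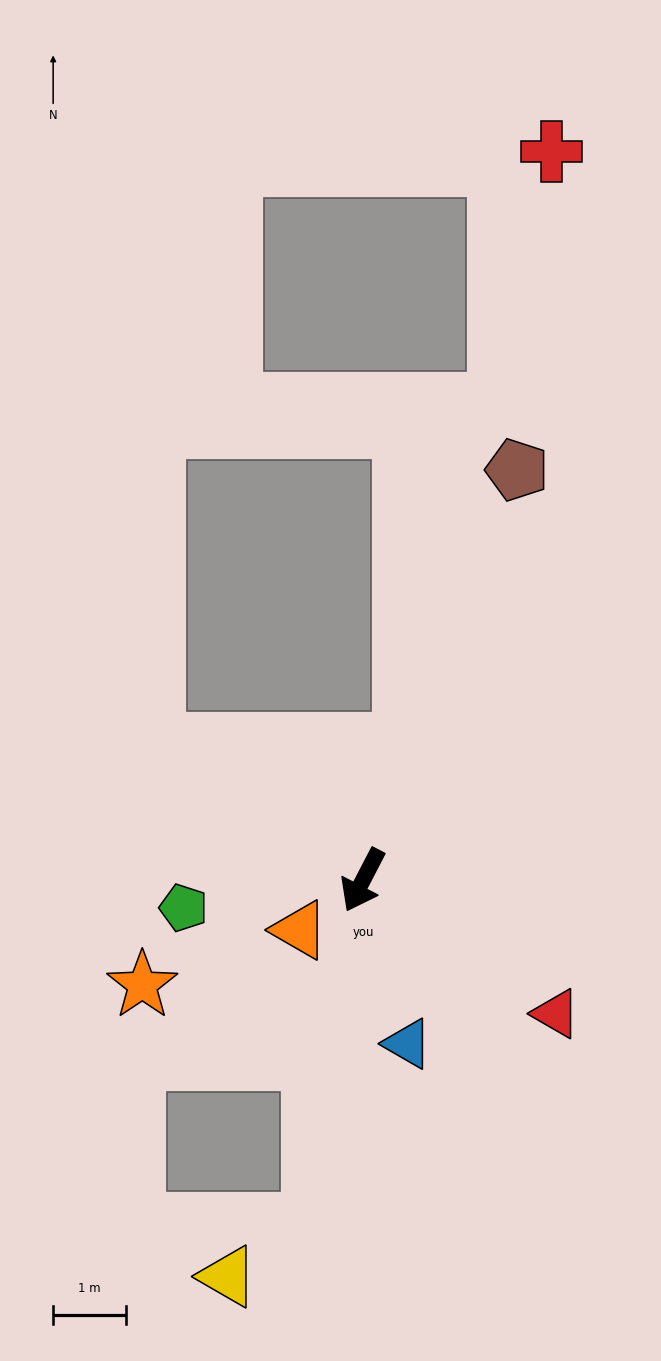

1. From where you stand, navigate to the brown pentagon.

turn right 173°, forward 6.0 m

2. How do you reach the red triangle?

turn left 83°, forward 3.2 m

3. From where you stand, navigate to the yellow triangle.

blocked — turn left 19°, forward 4.7 m, then turn right 50°, forward 1.4 m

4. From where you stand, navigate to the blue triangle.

turn left 43°, forward 2.3 m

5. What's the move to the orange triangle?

turn right 24°, forward 1.1 m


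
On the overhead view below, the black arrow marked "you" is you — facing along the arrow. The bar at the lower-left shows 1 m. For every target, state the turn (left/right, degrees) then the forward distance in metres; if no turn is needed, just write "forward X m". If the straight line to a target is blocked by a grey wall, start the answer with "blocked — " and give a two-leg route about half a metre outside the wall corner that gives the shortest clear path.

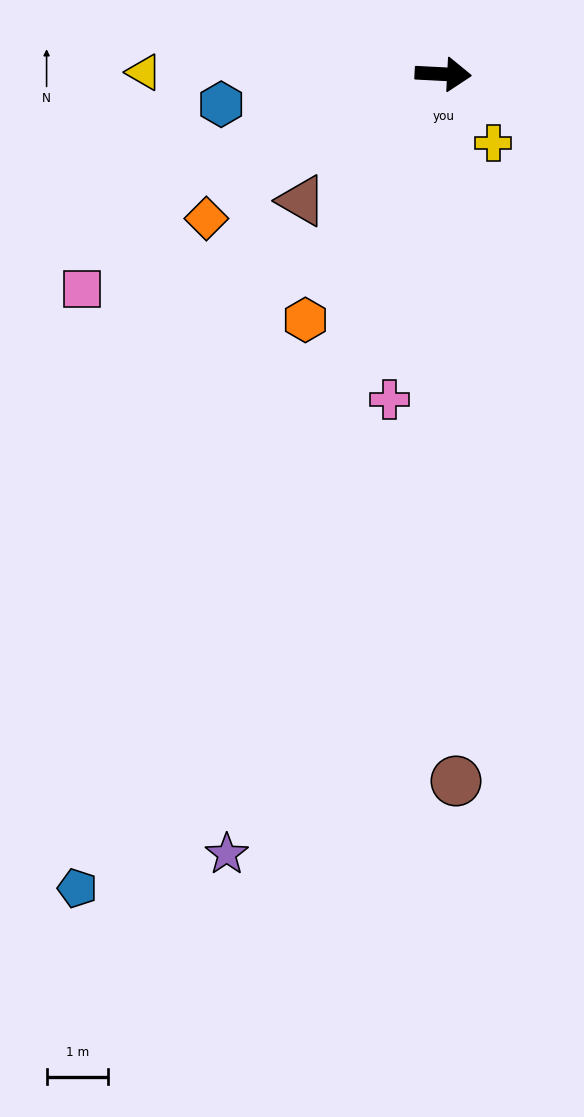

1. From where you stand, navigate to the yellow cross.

turn right 51°, forward 1.4 m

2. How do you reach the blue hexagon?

turn right 169°, forward 3.6 m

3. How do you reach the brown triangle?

turn right 135°, forward 3.1 m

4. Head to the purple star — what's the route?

turn right 103°, forward 13.1 m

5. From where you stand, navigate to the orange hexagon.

turn right 116°, forward 4.6 m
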